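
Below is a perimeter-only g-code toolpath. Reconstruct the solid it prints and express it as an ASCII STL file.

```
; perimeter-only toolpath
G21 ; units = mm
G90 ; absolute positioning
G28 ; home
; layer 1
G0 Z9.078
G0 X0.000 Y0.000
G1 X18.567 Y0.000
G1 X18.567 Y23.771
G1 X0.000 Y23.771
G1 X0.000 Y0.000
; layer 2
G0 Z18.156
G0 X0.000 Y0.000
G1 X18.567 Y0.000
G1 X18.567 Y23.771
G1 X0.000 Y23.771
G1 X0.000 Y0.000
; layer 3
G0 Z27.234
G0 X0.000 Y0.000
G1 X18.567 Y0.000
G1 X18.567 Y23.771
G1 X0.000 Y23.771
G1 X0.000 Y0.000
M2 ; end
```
solid part
  facet normal 0.0000 0.0000 -1.0000
    outer loop
      vertex 18.567 23.771 0.000
      vertex 18.567 0.000 0.000
      vertex 0.000 0.000 0.000
    endloop
  endfacet
  facet normal 0.0000 0.0000 -1.0000
    outer loop
      vertex 0.000 23.771 0.000
      vertex 18.567 23.771 0.000
      vertex 0.000 0.000 0.000
    endloop
  endfacet
  facet normal 0.0000 0.0000 1.0000
    outer loop
      vertex 0.000 0.000 27.234
      vertex 18.567 0.000 27.234
      vertex 18.567 23.771 27.234
    endloop
  endfacet
  facet normal 0.0000 0.0000 1.0000
    outer loop
      vertex 0.000 0.000 27.234
      vertex 18.567 23.771 27.234
      vertex 0.000 23.771 27.234
    endloop
  endfacet
  facet normal 0.0000 -1.0000 0.0000
    outer loop
      vertex 0.000 0.000 0.000
      vertex 18.567 0.000 0.000
      vertex 18.567 0.000 27.234
    endloop
  endfacet
  facet normal 0.0000 -1.0000 0.0000
    outer loop
      vertex 0.000 0.000 0.000
      vertex 18.567 0.000 27.234
      vertex 0.000 0.000 27.234
    endloop
  endfacet
  facet normal 0.0000 1.0000 0.0000
    outer loop
      vertex 18.567 23.771 27.234
      vertex 18.567 23.771 0.000
      vertex 0.000 23.771 0.000
    endloop
  endfacet
  facet normal 0.0000 1.0000 0.0000
    outer loop
      vertex 0.000 23.771 27.234
      vertex 18.567 23.771 27.234
      vertex 0.000 23.771 0.000
    endloop
  endfacet
  facet normal -1.0000 0.0000 0.0000
    outer loop
      vertex 0.000 23.771 27.234
      vertex 0.000 23.771 0.000
      vertex 0.000 0.000 0.000
    endloop
  endfacet
  facet normal -1.0000 0.0000 0.0000
    outer loop
      vertex 0.000 0.000 27.234
      vertex 0.000 23.771 27.234
      vertex 0.000 0.000 0.000
    endloop
  endfacet
  facet normal 1.0000 0.0000 0.0000
    outer loop
      vertex 18.567 0.000 0.000
      vertex 18.567 23.771 0.000
      vertex 18.567 23.771 27.234
    endloop
  endfacet
  facet normal 1.0000 0.0000 0.0000
    outer loop
      vertex 18.567 0.000 0.000
      vertex 18.567 23.771 27.234
      vertex 18.567 0.000 27.234
    endloop
  endfacet
endsolid part

The G0 Z moves step by Δz≈9.078 mm. Every layer's G1 loop is the same polygon, so the solid is a straight extrusion of it from z=0 to z≈27.2. Closing with flat bottom and top caps and triangulating gives 12 facets — a rectangular box, roughly 18.6 × 23.8 mm footprint and 27.2 mm tall.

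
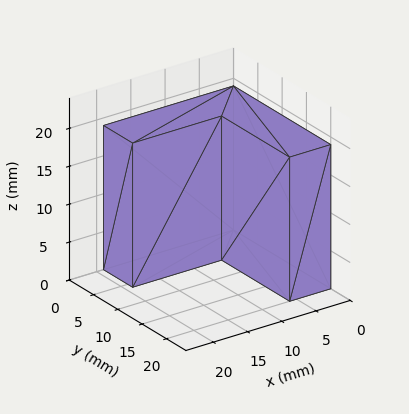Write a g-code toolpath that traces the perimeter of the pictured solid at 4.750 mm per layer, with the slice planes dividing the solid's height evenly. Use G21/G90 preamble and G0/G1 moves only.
Reading the render: the shape is an L-shaped prism: outer 19 × 20 mm, arm thicknesses ≈ 6 mm (horizontal) and 6 mm (vertical), extruded 19 mm in z (dimensions read to the nearest mm from the axis ticks). For the g-code, the solid's height is divided into equal slices at the stated Δz and each level perimeter traced with G1 moves after a G0 lift.

; perimeter-only toolpath
G21 ; units = mm
G90 ; absolute positioning
G28 ; home
; layer 1
G0 Z4.750
G0 X0.000 Y0.000
G1 X19.000 Y0.000
G1 X19.000 Y6.000
G1 X6.000 Y6.000
G1 X6.000 Y20.000
G1 X0.000 Y20.000
G1 X0.000 Y0.000
; layer 2
G0 Z9.500
G0 X0.000 Y0.000
G1 X19.000 Y0.000
G1 X19.000 Y6.000
G1 X6.000 Y6.000
G1 X6.000 Y20.000
G1 X0.000 Y20.000
G1 X0.000 Y0.000
; layer 3
G0 Z14.250
G0 X0.000 Y0.000
G1 X19.000 Y0.000
G1 X19.000 Y6.000
G1 X6.000 Y6.000
G1 X6.000 Y20.000
G1 X0.000 Y20.000
G1 X0.000 Y0.000
; layer 4
G0 Z19.000
G0 X0.000 Y0.000
G1 X19.000 Y0.000
G1 X19.000 Y6.000
G1 X6.000 Y6.000
G1 X6.000 Y20.000
G1 X0.000 Y20.000
G1 X0.000 Y0.000
M2 ; end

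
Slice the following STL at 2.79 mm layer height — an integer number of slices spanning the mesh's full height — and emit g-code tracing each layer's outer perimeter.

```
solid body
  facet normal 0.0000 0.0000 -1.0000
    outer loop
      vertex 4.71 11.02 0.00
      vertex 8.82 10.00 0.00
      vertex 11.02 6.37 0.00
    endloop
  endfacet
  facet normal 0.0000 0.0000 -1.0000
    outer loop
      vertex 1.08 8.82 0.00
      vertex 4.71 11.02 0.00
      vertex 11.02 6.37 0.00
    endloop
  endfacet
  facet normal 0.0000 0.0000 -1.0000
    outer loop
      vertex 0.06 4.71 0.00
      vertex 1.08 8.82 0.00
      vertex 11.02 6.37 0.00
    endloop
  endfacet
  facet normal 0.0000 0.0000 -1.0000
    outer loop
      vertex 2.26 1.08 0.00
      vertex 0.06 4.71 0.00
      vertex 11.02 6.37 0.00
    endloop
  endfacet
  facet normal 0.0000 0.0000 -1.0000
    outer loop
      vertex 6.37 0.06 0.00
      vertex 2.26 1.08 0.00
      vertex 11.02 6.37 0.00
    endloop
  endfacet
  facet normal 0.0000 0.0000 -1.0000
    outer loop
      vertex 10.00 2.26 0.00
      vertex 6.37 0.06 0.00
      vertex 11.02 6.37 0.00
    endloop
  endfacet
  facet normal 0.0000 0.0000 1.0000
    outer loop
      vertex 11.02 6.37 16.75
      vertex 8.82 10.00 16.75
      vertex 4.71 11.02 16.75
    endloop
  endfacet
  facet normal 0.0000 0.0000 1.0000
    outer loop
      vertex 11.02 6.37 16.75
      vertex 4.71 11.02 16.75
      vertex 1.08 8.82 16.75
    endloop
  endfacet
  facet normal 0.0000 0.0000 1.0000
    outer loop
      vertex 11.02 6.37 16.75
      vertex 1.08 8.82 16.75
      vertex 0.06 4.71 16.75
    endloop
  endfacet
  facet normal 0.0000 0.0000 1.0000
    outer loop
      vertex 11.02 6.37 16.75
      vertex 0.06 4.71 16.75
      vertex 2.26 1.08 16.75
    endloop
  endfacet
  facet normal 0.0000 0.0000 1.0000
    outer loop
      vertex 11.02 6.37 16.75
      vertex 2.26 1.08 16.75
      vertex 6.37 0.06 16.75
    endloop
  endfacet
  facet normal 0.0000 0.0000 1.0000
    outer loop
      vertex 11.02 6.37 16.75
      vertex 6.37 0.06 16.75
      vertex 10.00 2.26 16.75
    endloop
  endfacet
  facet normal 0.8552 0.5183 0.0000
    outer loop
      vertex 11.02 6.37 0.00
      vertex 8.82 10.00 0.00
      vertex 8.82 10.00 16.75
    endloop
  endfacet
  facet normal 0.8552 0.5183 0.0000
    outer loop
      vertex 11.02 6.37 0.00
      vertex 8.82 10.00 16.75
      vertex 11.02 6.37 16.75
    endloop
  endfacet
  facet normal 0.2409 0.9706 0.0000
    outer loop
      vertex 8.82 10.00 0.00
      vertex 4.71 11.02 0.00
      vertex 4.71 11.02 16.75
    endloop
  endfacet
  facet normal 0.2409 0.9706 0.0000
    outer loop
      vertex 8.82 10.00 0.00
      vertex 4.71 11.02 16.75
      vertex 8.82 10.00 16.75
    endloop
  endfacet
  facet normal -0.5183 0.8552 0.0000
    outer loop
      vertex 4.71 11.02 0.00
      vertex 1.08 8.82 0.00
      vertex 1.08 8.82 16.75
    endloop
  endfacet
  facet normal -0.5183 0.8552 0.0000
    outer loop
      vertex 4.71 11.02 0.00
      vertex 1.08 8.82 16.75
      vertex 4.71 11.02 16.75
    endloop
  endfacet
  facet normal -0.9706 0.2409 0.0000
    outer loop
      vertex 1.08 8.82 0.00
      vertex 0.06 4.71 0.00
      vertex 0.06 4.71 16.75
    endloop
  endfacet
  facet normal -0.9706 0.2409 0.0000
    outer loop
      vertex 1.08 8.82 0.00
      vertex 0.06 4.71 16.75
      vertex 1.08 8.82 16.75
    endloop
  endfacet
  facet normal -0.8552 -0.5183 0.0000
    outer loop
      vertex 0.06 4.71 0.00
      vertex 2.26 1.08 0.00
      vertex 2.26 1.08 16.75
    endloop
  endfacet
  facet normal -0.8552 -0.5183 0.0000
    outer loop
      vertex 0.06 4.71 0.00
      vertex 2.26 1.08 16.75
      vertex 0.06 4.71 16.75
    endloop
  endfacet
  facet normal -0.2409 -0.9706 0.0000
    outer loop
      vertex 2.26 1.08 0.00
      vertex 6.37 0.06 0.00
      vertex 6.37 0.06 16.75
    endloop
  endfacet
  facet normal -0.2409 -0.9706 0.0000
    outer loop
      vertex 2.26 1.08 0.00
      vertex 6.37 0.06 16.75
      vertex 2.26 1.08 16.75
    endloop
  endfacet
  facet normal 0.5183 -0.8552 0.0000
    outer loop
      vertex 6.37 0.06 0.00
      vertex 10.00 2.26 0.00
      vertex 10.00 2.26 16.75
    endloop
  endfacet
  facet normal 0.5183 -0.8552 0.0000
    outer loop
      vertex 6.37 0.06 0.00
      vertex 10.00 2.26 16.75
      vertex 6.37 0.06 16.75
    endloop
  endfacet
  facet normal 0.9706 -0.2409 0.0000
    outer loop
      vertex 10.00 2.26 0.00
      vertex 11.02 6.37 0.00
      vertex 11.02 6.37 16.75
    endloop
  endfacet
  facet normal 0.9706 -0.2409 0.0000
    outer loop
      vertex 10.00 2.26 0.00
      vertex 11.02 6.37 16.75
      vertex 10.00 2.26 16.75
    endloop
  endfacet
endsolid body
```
; perimeter-only toolpath
G21 ; units = mm
G90 ; absolute positioning
G28 ; home
; layer 1
G0 Z2.79
G0 X11.02 Y6.37
G1 X8.82 Y10.00
G1 X4.71 Y11.02
G1 X1.08 Y8.82
G1 X0.06 Y4.71
G1 X2.26 Y1.08
G1 X6.37 Y0.06
G1 X10.00 Y2.26
G1 X11.02 Y6.37
; layer 2
G0 Z5.58
G0 X11.02 Y6.37
G1 X8.82 Y10.00
G1 X4.71 Y11.02
G1 X1.08 Y8.82
G1 X0.06 Y4.71
G1 X2.26 Y1.08
G1 X6.37 Y0.06
G1 X10.00 Y2.26
G1 X11.02 Y6.37
; layer 3
G0 Z8.38
G0 X11.02 Y6.37
G1 X8.82 Y10.00
G1 X4.71 Y11.02
G1 X1.08 Y8.82
G1 X0.06 Y4.71
G1 X2.26 Y1.08
G1 X6.37 Y0.06
G1 X10.00 Y2.26
G1 X11.02 Y6.37
; layer 4
G0 Z11.17
G0 X11.02 Y6.37
G1 X8.82 Y10.00
G1 X4.71 Y11.02
G1 X1.08 Y8.82
G1 X0.06 Y4.71
G1 X2.26 Y1.08
G1 X6.37 Y0.06
G1 X10.00 Y2.26
G1 X11.02 Y6.37
; layer 5
G0 Z13.96
G0 X11.02 Y6.37
G1 X8.82 Y10.00
G1 X4.71 Y11.02
G1 X1.08 Y8.82
G1 X0.06 Y4.71
G1 X2.26 Y1.08
G1 X6.37 Y0.06
G1 X10.00 Y2.26
G1 X11.02 Y6.37
; layer 6
G0 Z16.75
G0 X11.02 Y6.37
G1 X8.82 Y10.00
G1 X4.71 Y11.02
G1 X1.08 Y8.82
G1 X0.06 Y4.71
G1 X2.26 Y1.08
G1 X6.37 Y0.06
G1 X10.00 Y2.26
G1 X11.02 Y6.37
M2 ; end

The solid is a regular 8-sided prism (a cylinder approximated with 8 flat sides), circumscribed radius ≈ 5.54 mm, height ≈ 16.8 mm. Slicing at Δz = 2.79 mm — 6 equal slices spanning the solid's height, so layer i sits at z = i·h/6 — gives 6 non-empty perimeters. Each is a 8-segment closed polygon; G0 lifts to the layer z and rapids to the start vertex, then G1 traces the edges.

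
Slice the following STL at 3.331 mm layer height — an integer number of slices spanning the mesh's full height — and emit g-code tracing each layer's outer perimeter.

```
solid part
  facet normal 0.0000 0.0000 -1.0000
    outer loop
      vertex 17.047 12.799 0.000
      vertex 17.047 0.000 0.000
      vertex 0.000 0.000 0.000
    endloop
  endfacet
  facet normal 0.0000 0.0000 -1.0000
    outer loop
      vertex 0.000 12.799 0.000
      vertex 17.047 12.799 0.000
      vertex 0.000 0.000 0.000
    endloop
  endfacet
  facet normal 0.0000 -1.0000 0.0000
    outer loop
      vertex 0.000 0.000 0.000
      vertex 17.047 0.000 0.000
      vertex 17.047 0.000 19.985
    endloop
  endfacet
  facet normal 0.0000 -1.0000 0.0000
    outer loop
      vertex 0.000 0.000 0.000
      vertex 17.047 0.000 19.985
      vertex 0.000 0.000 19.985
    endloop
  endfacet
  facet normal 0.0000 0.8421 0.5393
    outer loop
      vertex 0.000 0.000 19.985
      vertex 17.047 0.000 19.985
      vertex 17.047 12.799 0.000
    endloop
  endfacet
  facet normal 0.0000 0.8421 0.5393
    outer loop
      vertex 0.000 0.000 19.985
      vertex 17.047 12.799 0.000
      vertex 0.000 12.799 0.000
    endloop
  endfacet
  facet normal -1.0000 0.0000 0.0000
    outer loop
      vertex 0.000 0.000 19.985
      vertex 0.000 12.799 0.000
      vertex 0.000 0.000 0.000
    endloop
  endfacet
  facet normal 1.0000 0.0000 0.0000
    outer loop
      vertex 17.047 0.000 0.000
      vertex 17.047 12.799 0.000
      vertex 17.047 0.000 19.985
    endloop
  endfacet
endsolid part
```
; perimeter-only toolpath
G21 ; units = mm
G90 ; absolute positioning
G28 ; home
; layer 1
G0 Z3.331
G0 X0.000 Y0.000
G1 X17.047 Y0.000
G1 X17.047 Y10.666
G1 X0.000 Y10.666
G1 X0.000 Y0.000
; layer 2
G0 Z6.662
G0 X0.000 Y0.000
G1 X17.047 Y0.000
G1 X17.047 Y8.533
G1 X0.000 Y8.533
G1 X0.000 Y0.000
; layer 3
G0 Z9.992
G0 X0.000 Y0.000
G1 X17.047 Y0.000
G1 X17.047 Y6.399
G1 X0.000 Y6.399
G1 X0.000 Y0.000
; layer 4
G0 Z13.323
G0 X0.000 Y0.000
G1 X17.047 Y0.000
G1 X17.047 Y4.266
G1 X0.000 Y4.266
G1 X0.000 Y0.000
; layer 5
G0 Z16.654
G0 X0.000 Y0.000
G1 X17.047 Y0.000
G1 X17.047 Y2.133
G1 X0.000 Y2.133
G1 X0.000 Y0.000
M2 ; end

The solid is a wedge (ramp): 17 × 12.8 mm base, rising to 20 mm along the y=0 edge and sloping linearly to z=0 at y=12.8. Slicing at Δz = 3.331 mm — 6 equal slices spanning the solid's height, so layer i sits at z = i·h/6 — gives 5 non-empty perimeters. Each is a 4-segment closed polygon; G0 lifts to the layer z and rapids to the start vertex, then G1 traces the edges. The cross-section shrinks linearly with z (the slice at the apex is degenerate and omitted).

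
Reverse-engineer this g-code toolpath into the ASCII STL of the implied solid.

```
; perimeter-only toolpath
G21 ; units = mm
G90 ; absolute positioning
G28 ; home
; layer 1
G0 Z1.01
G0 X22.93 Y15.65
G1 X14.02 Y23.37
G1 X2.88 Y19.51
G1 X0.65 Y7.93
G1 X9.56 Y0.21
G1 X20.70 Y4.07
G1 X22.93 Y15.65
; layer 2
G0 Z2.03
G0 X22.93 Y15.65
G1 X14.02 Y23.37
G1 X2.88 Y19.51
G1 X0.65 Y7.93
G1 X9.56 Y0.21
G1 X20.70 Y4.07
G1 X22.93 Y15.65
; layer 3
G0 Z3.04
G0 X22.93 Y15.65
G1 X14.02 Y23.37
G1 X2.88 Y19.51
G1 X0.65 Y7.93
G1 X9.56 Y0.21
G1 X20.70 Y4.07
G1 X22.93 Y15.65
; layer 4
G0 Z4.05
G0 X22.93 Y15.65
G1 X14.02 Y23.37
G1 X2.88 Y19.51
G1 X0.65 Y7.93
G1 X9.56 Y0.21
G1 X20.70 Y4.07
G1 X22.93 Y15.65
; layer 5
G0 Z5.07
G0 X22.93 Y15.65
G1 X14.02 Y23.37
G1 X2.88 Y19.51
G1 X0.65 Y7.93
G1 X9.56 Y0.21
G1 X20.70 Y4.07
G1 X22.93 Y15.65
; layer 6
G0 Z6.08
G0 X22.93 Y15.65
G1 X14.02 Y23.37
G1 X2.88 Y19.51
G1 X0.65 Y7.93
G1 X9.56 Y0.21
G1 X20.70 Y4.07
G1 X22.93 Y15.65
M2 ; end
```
solid part
  facet normal 0.0000 0.0000 -1.0000
    outer loop
      vertex 2.88 19.51 0.00
      vertex 14.02 23.37 0.00
      vertex 22.93 15.65 0.00
    endloop
  endfacet
  facet normal 0.0000 0.0000 -1.0000
    outer loop
      vertex 0.65 7.93 0.00
      vertex 2.88 19.51 0.00
      vertex 22.93 15.65 0.00
    endloop
  endfacet
  facet normal 0.0000 0.0000 -1.0000
    outer loop
      vertex 9.56 0.21 0.00
      vertex 0.65 7.93 0.00
      vertex 22.93 15.65 0.00
    endloop
  endfacet
  facet normal 0.0000 0.0000 -1.0000
    outer loop
      vertex 20.70 4.07 0.00
      vertex 9.56 0.21 0.00
      vertex 22.93 15.65 0.00
    endloop
  endfacet
  facet normal 0.0000 0.0000 1.0000
    outer loop
      vertex 22.93 15.65 6.08
      vertex 14.02 23.37 6.08
      vertex 2.88 19.51 6.08
    endloop
  endfacet
  facet normal 0.0000 0.0000 1.0000
    outer loop
      vertex 22.93 15.65 6.08
      vertex 2.88 19.51 6.08
      vertex 0.65 7.93 6.08
    endloop
  endfacet
  facet normal 0.0000 0.0000 1.0000
    outer loop
      vertex 22.93 15.65 6.08
      vertex 0.65 7.93 6.08
      vertex 9.56 0.21 6.08
    endloop
  endfacet
  facet normal 0.0000 0.0000 1.0000
    outer loop
      vertex 22.93 15.65 6.08
      vertex 9.56 0.21 6.08
      vertex 20.70 4.07 6.08
    endloop
  endfacet
  facet normal 0.6548 0.7558 0.0000
    outer loop
      vertex 22.93 15.65 0.00
      vertex 14.02 23.37 0.00
      vertex 14.02 23.37 6.08
    endloop
  endfacet
  facet normal 0.6548 0.7558 0.0000
    outer loop
      vertex 22.93 15.65 0.00
      vertex 14.02 23.37 6.08
      vertex 22.93 15.65 6.08
    endloop
  endfacet
  facet normal -0.3274 0.9449 0.0000
    outer loop
      vertex 14.02 23.37 0.00
      vertex 2.88 19.51 0.00
      vertex 2.88 19.51 6.08
    endloop
  endfacet
  facet normal -0.3274 0.9449 0.0000
    outer loop
      vertex 14.02 23.37 0.00
      vertex 2.88 19.51 6.08
      vertex 14.02 23.37 6.08
    endloop
  endfacet
  facet normal -0.9820 0.1891 0.0000
    outer loop
      vertex 2.88 19.51 0.00
      vertex 0.65 7.93 0.00
      vertex 0.65 7.93 6.08
    endloop
  endfacet
  facet normal -0.9820 0.1891 0.0000
    outer loop
      vertex 2.88 19.51 0.00
      vertex 0.65 7.93 6.08
      vertex 2.88 19.51 6.08
    endloop
  endfacet
  facet normal -0.6548 -0.7558 0.0000
    outer loop
      vertex 0.65 7.93 0.00
      vertex 9.56 0.21 0.00
      vertex 9.56 0.21 6.08
    endloop
  endfacet
  facet normal -0.6548 -0.7558 0.0000
    outer loop
      vertex 0.65 7.93 0.00
      vertex 9.56 0.21 6.08
      vertex 0.65 7.93 6.08
    endloop
  endfacet
  facet normal 0.3274 -0.9449 0.0000
    outer loop
      vertex 9.56 0.21 0.00
      vertex 20.70 4.07 0.00
      vertex 20.70 4.07 6.08
    endloop
  endfacet
  facet normal 0.3274 -0.9449 0.0000
    outer loop
      vertex 9.56 0.21 0.00
      vertex 20.70 4.07 6.08
      vertex 9.56 0.21 6.08
    endloop
  endfacet
  facet normal 0.9820 -0.1891 0.0000
    outer loop
      vertex 20.70 4.07 0.00
      vertex 22.93 15.65 0.00
      vertex 22.93 15.65 6.08
    endloop
  endfacet
  facet normal 0.9820 -0.1891 0.0000
    outer loop
      vertex 20.70 4.07 0.00
      vertex 22.93 15.65 6.08
      vertex 20.70 4.07 6.08
    endloop
  endfacet
endsolid part

The G0 Z moves step by Δz≈1.01 mm. Every layer's G1 loop is the same polygon, so the solid is a straight extrusion of it from z=0 to z≈6.08. Closing with flat bottom and top caps and triangulating gives 20 facets — a regular 6-sided prism (a cylinder approximated with 6 flat sides), circumscribed radius ≈ 11.8 mm, height ≈ 6.08 mm.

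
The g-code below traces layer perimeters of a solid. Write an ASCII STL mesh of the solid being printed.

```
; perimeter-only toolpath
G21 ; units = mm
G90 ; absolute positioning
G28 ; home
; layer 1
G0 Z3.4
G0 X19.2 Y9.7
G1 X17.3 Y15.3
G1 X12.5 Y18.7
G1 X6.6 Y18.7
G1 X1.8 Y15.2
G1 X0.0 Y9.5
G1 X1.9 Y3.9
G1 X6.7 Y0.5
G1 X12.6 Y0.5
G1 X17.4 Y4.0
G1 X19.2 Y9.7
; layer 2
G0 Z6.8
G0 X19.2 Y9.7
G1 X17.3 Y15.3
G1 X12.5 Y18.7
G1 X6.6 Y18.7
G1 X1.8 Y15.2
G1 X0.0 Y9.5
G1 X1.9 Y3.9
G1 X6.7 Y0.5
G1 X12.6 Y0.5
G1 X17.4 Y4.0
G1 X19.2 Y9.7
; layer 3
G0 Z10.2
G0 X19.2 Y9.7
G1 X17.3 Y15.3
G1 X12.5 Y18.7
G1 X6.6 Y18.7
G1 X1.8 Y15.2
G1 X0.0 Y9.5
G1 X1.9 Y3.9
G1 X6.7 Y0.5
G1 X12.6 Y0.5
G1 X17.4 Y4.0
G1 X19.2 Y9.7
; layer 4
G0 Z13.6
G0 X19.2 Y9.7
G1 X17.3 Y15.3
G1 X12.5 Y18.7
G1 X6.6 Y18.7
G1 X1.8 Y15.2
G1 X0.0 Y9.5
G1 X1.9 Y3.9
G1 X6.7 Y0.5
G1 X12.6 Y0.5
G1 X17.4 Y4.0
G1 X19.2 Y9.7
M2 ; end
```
solid part
  facet normal 0.0000 0.0000 -1.0000
    outer loop
      vertex 12.5 18.7 0.0
      vertex 17.3 15.3 0.0
      vertex 19.2 9.7 0.0
    endloop
  endfacet
  facet normal 0.0000 0.0000 -1.0000
    outer loop
      vertex 6.6 18.7 0.0
      vertex 12.5 18.7 0.0
      vertex 19.2 9.7 0.0
    endloop
  endfacet
  facet normal 0.0000 0.0000 -1.0000
    outer loop
      vertex 1.8 15.2 0.0
      vertex 6.6 18.7 0.0
      vertex 19.2 9.7 0.0
    endloop
  endfacet
  facet normal 0.0000 0.0000 -1.0000
    outer loop
      vertex 0.0 9.5 0.0
      vertex 1.8 15.2 0.0
      vertex 19.2 9.7 0.0
    endloop
  endfacet
  facet normal 0.0000 0.0000 -1.0000
    outer loop
      vertex 1.9 3.9 0.0
      vertex 0.0 9.5 0.0
      vertex 19.2 9.7 0.0
    endloop
  endfacet
  facet normal 0.0000 0.0000 -1.0000
    outer loop
      vertex 6.7 0.5 0.0
      vertex 1.9 3.9 0.0
      vertex 19.2 9.7 0.0
    endloop
  endfacet
  facet normal 0.0000 0.0000 -1.0000
    outer loop
      vertex 12.6 0.5 0.0
      vertex 6.7 0.5 0.0
      vertex 19.2 9.7 0.0
    endloop
  endfacet
  facet normal 0.0000 0.0000 -1.0000
    outer loop
      vertex 17.4 4.0 0.0
      vertex 12.6 0.5 0.0
      vertex 19.2 9.7 0.0
    endloop
  endfacet
  facet normal 0.0000 0.0000 1.0000
    outer loop
      vertex 19.2 9.7 13.6
      vertex 17.3 15.3 13.6
      vertex 12.5 18.7 13.6
    endloop
  endfacet
  facet normal 0.0000 0.0000 1.0000
    outer loop
      vertex 19.2 9.7 13.6
      vertex 12.5 18.7 13.6
      vertex 6.6 18.7 13.6
    endloop
  endfacet
  facet normal 0.0000 0.0000 1.0000
    outer loop
      vertex 19.2 9.7 13.6
      vertex 6.6 18.7 13.6
      vertex 1.8 15.2 13.6
    endloop
  endfacet
  facet normal 0.0000 0.0000 1.0000
    outer loop
      vertex 19.2 9.7 13.6
      vertex 1.8 15.2 13.6
      vertex 0.0 9.5 13.6
    endloop
  endfacet
  facet normal 0.0000 0.0000 1.0000
    outer loop
      vertex 19.2 9.7 13.6
      vertex 0.0 9.5 13.6
      vertex 1.9 3.9 13.6
    endloop
  endfacet
  facet normal 0.0000 0.0000 1.0000
    outer loop
      vertex 19.2 9.7 13.6
      vertex 1.9 3.9 13.6
      vertex 6.7 0.5 13.6
    endloop
  endfacet
  facet normal 0.0000 0.0000 1.0000
    outer loop
      vertex 19.2 9.7 13.6
      vertex 6.7 0.5 13.6
      vertex 12.6 0.5 13.6
    endloop
  endfacet
  facet normal 0.0000 0.0000 1.0000
    outer loop
      vertex 19.2 9.7 13.6
      vertex 12.6 0.5 13.6
      vertex 17.4 4.0 13.6
    endloop
  endfacet
  facet normal 0.9470 0.3213 0.0000
    outer loop
      vertex 19.2 9.7 0.0
      vertex 17.3 15.3 0.0
      vertex 17.3 15.3 13.6
    endloop
  endfacet
  facet normal 0.9470 0.3213 0.0000
    outer loop
      vertex 19.2 9.7 0.0
      vertex 17.3 15.3 13.6
      vertex 19.2 9.7 13.6
    endloop
  endfacet
  facet normal 0.5780 0.8160 0.0000
    outer loop
      vertex 17.3 15.3 0.0
      vertex 12.5 18.7 0.0
      vertex 12.5 18.7 13.6
    endloop
  endfacet
  facet normal 0.5780 0.8160 0.0000
    outer loop
      vertex 17.3 15.3 0.0
      vertex 12.5 18.7 13.6
      vertex 17.3 15.3 13.6
    endloop
  endfacet
  facet normal 0.0000 1.0000 0.0000
    outer loop
      vertex 12.5 18.7 0.0
      vertex 6.6 18.7 0.0
      vertex 6.6 18.7 13.6
    endloop
  endfacet
  facet normal 0.0000 1.0000 0.0000
    outer loop
      vertex 12.5 18.7 0.0
      vertex 6.6 18.7 13.6
      vertex 12.5 18.7 13.6
    endloop
  endfacet
  facet normal -0.5892 0.8080 0.0000
    outer loop
      vertex 6.6 18.7 0.0
      vertex 1.8 15.2 0.0
      vertex 1.8 15.2 13.6
    endloop
  endfacet
  facet normal -0.5892 0.8080 0.0000
    outer loop
      vertex 6.6 18.7 0.0
      vertex 1.8 15.2 13.6
      vertex 6.6 18.7 13.6
    endloop
  endfacet
  facet normal -0.9536 0.3011 0.0000
    outer loop
      vertex 1.8 15.2 0.0
      vertex 0.0 9.5 0.0
      vertex 0.0 9.5 13.6
    endloop
  endfacet
  facet normal -0.9536 0.3011 0.0000
    outer loop
      vertex 1.8 15.2 0.0
      vertex 0.0 9.5 13.6
      vertex 1.8 15.2 13.6
    endloop
  endfacet
  facet normal -0.9470 -0.3213 0.0000
    outer loop
      vertex 0.0 9.5 0.0
      vertex 1.9 3.9 0.0
      vertex 1.9 3.9 13.6
    endloop
  endfacet
  facet normal -0.9470 -0.3213 0.0000
    outer loop
      vertex 0.0 9.5 0.0
      vertex 1.9 3.9 13.6
      vertex 0.0 9.5 13.6
    endloop
  endfacet
  facet normal -0.5780 -0.8160 0.0000
    outer loop
      vertex 1.9 3.9 0.0
      vertex 6.7 0.5 0.0
      vertex 6.7 0.5 13.6
    endloop
  endfacet
  facet normal -0.5780 -0.8160 0.0000
    outer loop
      vertex 1.9 3.9 0.0
      vertex 6.7 0.5 13.6
      vertex 1.9 3.9 13.6
    endloop
  endfacet
  facet normal 0.0000 -1.0000 0.0000
    outer loop
      vertex 6.7 0.5 0.0
      vertex 12.6 0.5 0.0
      vertex 12.6 0.5 13.6
    endloop
  endfacet
  facet normal 0.0000 -1.0000 0.0000
    outer loop
      vertex 6.7 0.5 0.0
      vertex 12.6 0.5 13.6
      vertex 6.7 0.5 13.6
    endloop
  endfacet
  facet normal 0.5892 -0.8080 0.0000
    outer loop
      vertex 12.6 0.5 0.0
      vertex 17.4 4.0 0.0
      vertex 17.4 4.0 13.6
    endloop
  endfacet
  facet normal 0.5892 -0.8080 0.0000
    outer loop
      vertex 12.6 0.5 0.0
      vertex 17.4 4.0 13.6
      vertex 12.6 0.5 13.6
    endloop
  endfacet
  facet normal 0.9536 -0.3011 0.0000
    outer loop
      vertex 17.4 4.0 0.0
      vertex 19.2 9.7 0.0
      vertex 19.2 9.7 13.6
    endloop
  endfacet
  facet normal 0.9536 -0.3011 0.0000
    outer loop
      vertex 17.4 4.0 0.0
      vertex 19.2 9.7 13.6
      vertex 17.4 4.0 13.6
    endloop
  endfacet
endsolid part

The G0 Z moves step by Δz≈3.4 mm. Every layer's G1 loop is the same polygon, so the solid is a straight extrusion of it from z=0 to z≈13.6. Closing with flat bottom and top caps and triangulating gives 36 facets — a regular 10-sided prism (a cylinder approximated with 10 flat sides), circumscribed radius ≈ 9.6 mm, height ≈ 13.6 mm.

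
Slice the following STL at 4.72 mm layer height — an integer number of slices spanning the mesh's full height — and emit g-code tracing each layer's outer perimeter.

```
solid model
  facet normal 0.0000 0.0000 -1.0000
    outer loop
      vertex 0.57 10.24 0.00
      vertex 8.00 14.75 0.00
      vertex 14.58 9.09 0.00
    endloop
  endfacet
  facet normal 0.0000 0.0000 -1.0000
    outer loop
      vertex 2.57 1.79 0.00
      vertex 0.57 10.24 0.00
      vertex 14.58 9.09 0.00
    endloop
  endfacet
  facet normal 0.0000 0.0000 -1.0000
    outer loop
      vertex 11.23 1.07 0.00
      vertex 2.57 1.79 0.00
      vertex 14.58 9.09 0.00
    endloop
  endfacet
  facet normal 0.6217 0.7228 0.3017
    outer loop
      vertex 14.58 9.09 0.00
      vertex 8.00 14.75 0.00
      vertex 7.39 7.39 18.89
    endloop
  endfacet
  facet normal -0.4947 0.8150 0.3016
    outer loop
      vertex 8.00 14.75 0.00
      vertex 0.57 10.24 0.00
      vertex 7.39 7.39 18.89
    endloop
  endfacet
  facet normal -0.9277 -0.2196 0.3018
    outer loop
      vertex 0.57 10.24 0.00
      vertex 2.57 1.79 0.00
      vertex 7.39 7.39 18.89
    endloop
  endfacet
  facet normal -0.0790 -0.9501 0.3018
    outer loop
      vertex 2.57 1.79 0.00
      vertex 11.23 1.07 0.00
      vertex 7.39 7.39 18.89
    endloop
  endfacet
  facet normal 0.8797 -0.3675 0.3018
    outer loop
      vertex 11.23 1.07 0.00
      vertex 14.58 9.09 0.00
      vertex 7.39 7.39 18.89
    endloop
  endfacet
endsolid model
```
; perimeter-only toolpath
G21 ; units = mm
G90 ; absolute positioning
G28 ; home
; layer 1
G0 Z4.72
G0 X12.78 Y8.66
G1 X7.85 Y12.91
G1 X2.27 Y9.53
G1 X3.77 Y3.19
G1 X10.27 Y2.65
G1 X12.78 Y8.66
; layer 2
G0 Z9.45
G0 X10.98 Y8.24
G1 X7.70 Y11.07
G1 X3.98 Y8.81
G1 X4.98 Y4.59
G1 X9.31 Y4.23
G1 X10.98 Y8.24
; layer 3
G0 Z14.17
G0 X9.19 Y7.81
G1 X7.54 Y9.23
G1 X5.68 Y8.10
G1 X6.18 Y5.99
G1 X8.35 Y5.81
G1 X9.19 Y7.81
M2 ; end

The solid is a regular 5-sided pyramid, base circumscribed radius ≈ 7.39 mm, apex at z ≈ 18.9 mm. Slicing at Δz = 4.72 mm — 4 equal slices spanning the solid's height, so layer i sits at z = i·h/4 — gives 3 non-empty perimeters. Each is a 5-segment closed polygon; G0 lifts to the layer z and rapids to the start vertex, then G1 traces the edges. The cross-section shrinks linearly with z (the slice at the apex is degenerate and omitted).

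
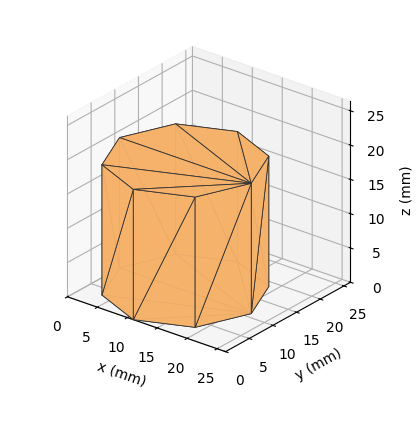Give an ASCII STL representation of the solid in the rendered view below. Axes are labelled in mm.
Reading the render: the shape is a regular 8-sided prism (a cylinder approximated with 8 flat sides), circumscribed radius ≈ 11 mm, height ≈ 19 mm (dimensions read to the nearest mm from the axis ticks). For the STL, each face is triangulated and given an outward normal.

solid part
  facet normal 0.0000 0.0000 -1.0000
    outer loop
      vertex 11.00 22.00 0.00
      vertex 18.78 18.78 0.00
      vertex 22.00 11.00 0.00
    endloop
  endfacet
  facet normal 0.0000 0.0000 -1.0000
    outer loop
      vertex 3.22 18.78 0.00
      vertex 11.00 22.00 0.00
      vertex 22.00 11.00 0.00
    endloop
  endfacet
  facet normal 0.0000 0.0000 -1.0000
    outer loop
      vertex 0.00 11.00 0.00
      vertex 3.22 18.78 0.00
      vertex 22.00 11.00 0.00
    endloop
  endfacet
  facet normal 0.0000 0.0000 -1.0000
    outer loop
      vertex 3.22 3.22 0.00
      vertex 0.00 11.00 0.00
      vertex 22.00 11.00 0.00
    endloop
  endfacet
  facet normal 0.0000 0.0000 -1.0000
    outer loop
      vertex 11.00 0.00 0.00
      vertex 3.22 3.22 0.00
      vertex 22.00 11.00 0.00
    endloop
  endfacet
  facet normal 0.0000 0.0000 -1.0000
    outer loop
      vertex 18.78 3.22 0.00
      vertex 11.00 0.00 0.00
      vertex 22.00 11.00 0.00
    endloop
  endfacet
  facet normal 0.0000 0.0000 1.0000
    outer loop
      vertex 22.00 11.00 19.00
      vertex 18.78 18.78 19.00
      vertex 11.00 22.00 19.00
    endloop
  endfacet
  facet normal 0.0000 0.0000 1.0000
    outer loop
      vertex 22.00 11.00 19.00
      vertex 11.00 22.00 19.00
      vertex 3.22 18.78 19.00
    endloop
  endfacet
  facet normal 0.0000 0.0000 1.0000
    outer loop
      vertex 22.00 11.00 19.00
      vertex 3.22 18.78 19.00
      vertex 0.00 11.00 19.00
    endloop
  endfacet
  facet normal 0.0000 0.0000 1.0000
    outer loop
      vertex 22.00 11.00 19.00
      vertex 0.00 11.00 19.00
      vertex 3.22 3.22 19.00
    endloop
  endfacet
  facet normal 0.0000 0.0000 1.0000
    outer loop
      vertex 22.00 11.00 19.00
      vertex 3.22 3.22 19.00
      vertex 11.00 0.00 19.00
    endloop
  endfacet
  facet normal 0.0000 0.0000 1.0000
    outer loop
      vertex 22.00 11.00 19.00
      vertex 11.00 0.00 19.00
      vertex 18.78 3.22 19.00
    endloop
  endfacet
  facet normal 0.9240 0.3824 0.0000
    outer loop
      vertex 22.00 11.00 0.00
      vertex 18.78 18.78 0.00
      vertex 18.78 18.78 19.00
    endloop
  endfacet
  facet normal 0.9240 0.3824 0.0000
    outer loop
      vertex 22.00 11.00 0.00
      vertex 18.78 18.78 19.00
      vertex 22.00 11.00 19.00
    endloop
  endfacet
  facet normal 0.3824 0.9240 0.0000
    outer loop
      vertex 18.78 18.78 0.00
      vertex 11.00 22.00 0.00
      vertex 11.00 22.00 19.00
    endloop
  endfacet
  facet normal 0.3824 0.9240 0.0000
    outer loop
      vertex 18.78 18.78 0.00
      vertex 11.00 22.00 19.00
      vertex 18.78 18.78 19.00
    endloop
  endfacet
  facet normal -0.3824 0.9240 0.0000
    outer loop
      vertex 11.00 22.00 0.00
      vertex 3.22 18.78 0.00
      vertex 3.22 18.78 19.00
    endloop
  endfacet
  facet normal -0.3824 0.9240 0.0000
    outer loop
      vertex 11.00 22.00 0.00
      vertex 3.22 18.78 19.00
      vertex 11.00 22.00 19.00
    endloop
  endfacet
  facet normal -0.9240 0.3824 0.0000
    outer loop
      vertex 3.22 18.78 0.00
      vertex 0.00 11.00 0.00
      vertex 0.00 11.00 19.00
    endloop
  endfacet
  facet normal -0.9240 0.3824 0.0000
    outer loop
      vertex 3.22 18.78 0.00
      vertex 0.00 11.00 19.00
      vertex 3.22 18.78 19.00
    endloop
  endfacet
  facet normal -0.9240 -0.3824 0.0000
    outer loop
      vertex 0.00 11.00 0.00
      vertex 3.22 3.22 0.00
      vertex 3.22 3.22 19.00
    endloop
  endfacet
  facet normal -0.9240 -0.3824 0.0000
    outer loop
      vertex 0.00 11.00 0.00
      vertex 3.22 3.22 19.00
      vertex 0.00 11.00 19.00
    endloop
  endfacet
  facet normal -0.3824 -0.9240 0.0000
    outer loop
      vertex 3.22 3.22 0.00
      vertex 11.00 0.00 0.00
      vertex 11.00 0.00 19.00
    endloop
  endfacet
  facet normal -0.3824 -0.9240 0.0000
    outer loop
      vertex 3.22 3.22 0.00
      vertex 11.00 0.00 19.00
      vertex 3.22 3.22 19.00
    endloop
  endfacet
  facet normal 0.3824 -0.9240 0.0000
    outer loop
      vertex 11.00 0.00 0.00
      vertex 18.78 3.22 0.00
      vertex 18.78 3.22 19.00
    endloop
  endfacet
  facet normal 0.3824 -0.9240 0.0000
    outer loop
      vertex 11.00 0.00 0.00
      vertex 18.78 3.22 19.00
      vertex 11.00 0.00 19.00
    endloop
  endfacet
  facet normal 0.9240 -0.3824 0.0000
    outer loop
      vertex 18.78 3.22 0.00
      vertex 22.00 11.00 0.00
      vertex 22.00 11.00 19.00
    endloop
  endfacet
  facet normal 0.9240 -0.3824 0.0000
    outer loop
      vertex 18.78 3.22 0.00
      vertex 22.00 11.00 19.00
      vertex 18.78 3.22 19.00
    endloop
  endfacet
endsolid part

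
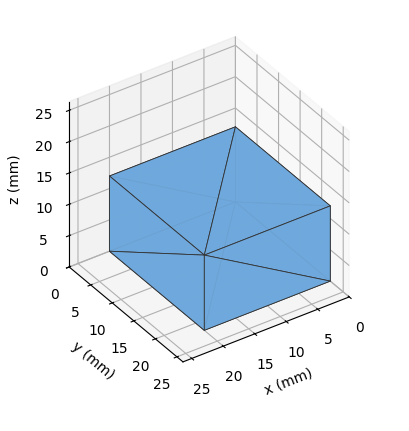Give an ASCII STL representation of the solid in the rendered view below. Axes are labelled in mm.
Reading the render: the shape is a rectangular box, roughly 20 × 22 mm footprint and 12 mm tall (dimensions read to the nearest mm from the axis ticks). For the STL, each face is triangulated and given an outward normal.

solid part
  facet normal 0.0000 0.0000 -1.0000
    outer loop
      vertex 20.00 22.00 0.00
      vertex 20.00 0.00 0.00
      vertex 0.00 0.00 0.00
    endloop
  endfacet
  facet normal 0.0000 0.0000 -1.0000
    outer loop
      vertex 0.00 22.00 0.00
      vertex 20.00 22.00 0.00
      vertex 0.00 0.00 0.00
    endloop
  endfacet
  facet normal 0.0000 0.0000 1.0000
    outer loop
      vertex 0.00 0.00 12.00
      vertex 20.00 0.00 12.00
      vertex 20.00 22.00 12.00
    endloop
  endfacet
  facet normal 0.0000 0.0000 1.0000
    outer loop
      vertex 0.00 0.00 12.00
      vertex 20.00 22.00 12.00
      vertex 0.00 22.00 12.00
    endloop
  endfacet
  facet normal 0.0000 -1.0000 0.0000
    outer loop
      vertex 0.00 0.00 0.00
      vertex 20.00 0.00 0.00
      vertex 20.00 0.00 12.00
    endloop
  endfacet
  facet normal 0.0000 -1.0000 0.0000
    outer loop
      vertex 0.00 0.00 0.00
      vertex 20.00 0.00 12.00
      vertex 0.00 0.00 12.00
    endloop
  endfacet
  facet normal 0.0000 1.0000 0.0000
    outer loop
      vertex 20.00 22.00 12.00
      vertex 20.00 22.00 0.00
      vertex 0.00 22.00 0.00
    endloop
  endfacet
  facet normal 0.0000 1.0000 0.0000
    outer loop
      vertex 0.00 22.00 12.00
      vertex 20.00 22.00 12.00
      vertex 0.00 22.00 0.00
    endloop
  endfacet
  facet normal -1.0000 0.0000 0.0000
    outer loop
      vertex 0.00 22.00 12.00
      vertex 0.00 22.00 0.00
      vertex 0.00 0.00 0.00
    endloop
  endfacet
  facet normal -1.0000 0.0000 0.0000
    outer loop
      vertex 0.00 0.00 12.00
      vertex 0.00 22.00 12.00
      vertex 0.00 0.00 0.00
    endloop
  endfacet
  facet normal 1.0000 0.0000 0.0000
    outer loop
      vertex 20.00 0.00 0.00
      vertex 20.00 22.00 0.00
      vertex 20.00 22.00 12.00
    endloop
  endfacet
  facet normal 1.0000 0.0000 0.0000
    outer loop
      vertex 20.00 0.00 0.00
      vertex 20.00 22.00 12.00
      vertex 20.00 0.00 12.00
    endloop
  endfacet
endsolid part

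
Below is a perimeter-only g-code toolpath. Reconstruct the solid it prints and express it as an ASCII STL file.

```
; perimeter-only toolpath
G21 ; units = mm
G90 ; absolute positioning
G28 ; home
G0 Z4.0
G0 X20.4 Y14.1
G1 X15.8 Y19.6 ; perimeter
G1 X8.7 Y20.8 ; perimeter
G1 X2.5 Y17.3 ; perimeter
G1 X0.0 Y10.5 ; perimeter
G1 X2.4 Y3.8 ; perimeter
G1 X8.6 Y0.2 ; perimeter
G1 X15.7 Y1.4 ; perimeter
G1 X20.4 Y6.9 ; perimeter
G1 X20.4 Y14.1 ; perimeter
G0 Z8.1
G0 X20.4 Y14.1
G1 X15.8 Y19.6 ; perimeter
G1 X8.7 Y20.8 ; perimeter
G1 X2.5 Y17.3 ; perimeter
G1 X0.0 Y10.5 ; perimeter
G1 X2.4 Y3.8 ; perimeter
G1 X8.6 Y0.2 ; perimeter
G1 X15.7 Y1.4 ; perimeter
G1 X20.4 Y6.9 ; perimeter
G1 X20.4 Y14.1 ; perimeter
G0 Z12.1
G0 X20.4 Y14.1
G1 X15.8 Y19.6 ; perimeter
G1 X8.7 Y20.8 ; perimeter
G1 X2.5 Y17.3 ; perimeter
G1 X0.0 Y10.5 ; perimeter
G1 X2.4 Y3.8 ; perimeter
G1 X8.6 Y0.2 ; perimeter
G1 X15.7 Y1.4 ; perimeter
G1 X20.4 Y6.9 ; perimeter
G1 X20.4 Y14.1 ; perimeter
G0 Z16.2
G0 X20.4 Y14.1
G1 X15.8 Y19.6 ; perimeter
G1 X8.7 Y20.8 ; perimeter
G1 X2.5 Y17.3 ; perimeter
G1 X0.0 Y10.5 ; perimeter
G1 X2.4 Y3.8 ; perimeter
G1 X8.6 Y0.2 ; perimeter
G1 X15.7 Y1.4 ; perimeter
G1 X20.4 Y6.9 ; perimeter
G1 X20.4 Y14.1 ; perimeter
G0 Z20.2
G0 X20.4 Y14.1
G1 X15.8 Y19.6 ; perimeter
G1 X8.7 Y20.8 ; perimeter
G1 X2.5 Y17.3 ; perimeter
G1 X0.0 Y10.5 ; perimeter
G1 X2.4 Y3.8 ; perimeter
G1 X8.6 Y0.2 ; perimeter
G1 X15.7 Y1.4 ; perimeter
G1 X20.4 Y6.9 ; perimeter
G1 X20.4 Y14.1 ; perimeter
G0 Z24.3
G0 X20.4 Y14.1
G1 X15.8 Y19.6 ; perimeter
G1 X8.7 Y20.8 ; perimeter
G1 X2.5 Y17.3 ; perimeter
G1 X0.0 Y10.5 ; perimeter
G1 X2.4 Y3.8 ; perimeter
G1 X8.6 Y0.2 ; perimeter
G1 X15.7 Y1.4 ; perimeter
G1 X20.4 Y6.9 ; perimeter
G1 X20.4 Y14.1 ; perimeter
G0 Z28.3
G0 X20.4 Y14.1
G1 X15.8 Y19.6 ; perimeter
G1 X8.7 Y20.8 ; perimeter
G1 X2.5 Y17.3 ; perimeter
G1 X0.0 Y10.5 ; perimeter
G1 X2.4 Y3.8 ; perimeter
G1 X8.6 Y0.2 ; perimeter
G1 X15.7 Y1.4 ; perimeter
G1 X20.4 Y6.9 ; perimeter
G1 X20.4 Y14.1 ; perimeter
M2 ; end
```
solid part
  facet normal 0.0000 0.0000 -1.0000
    outer loop
      vertex 8.7 20.8 0.0
      vertex 15.8 19.6 0.0
      vertex 20.4 14.1 0.0
    endloop
  endfacet
  facet normal 0.0000 0.0000 -1.0000
    outer loop
      vertex 2.5 17.3 0.0
      vertex 8.7 20.8 0.0
      vertex 20.4 14.1 0.0
    endloop
  endfacet
  facet normal 0.0000 0.0000 -1.0000
    outer loop
      vertex 0.0 10.5 0.0
      vertex 2.5 17.3 0.0
      vertex 20.4 14.1 0.0
    endloop
  endfacet
  facet normal 0.0000 0.0000 -1.0000
    outer loop
      vertex 2.4 3.8 0.0
      vertex 0.0 10.5 0.0
      vertex 20.4 14.1 0.0
    endloop
  endfacet
  facet normal 0.0000 0.0000 -1.0000
    outer loop
      vertex 8.6 0.2 0.0
      vertex 2.4 3.8 0.0
      vertex 20.4 14.1 0.0
    endloop
  endfacet
  facet normal 0.0000 0.0000 -1.0000
    outer loop
      vertex 15.7 1.4 0.0
      vertex 8.6 0.2 0.0
      vertex 20.4 14.1 0.0
    endloop
  endfacet
  facet normal 0.0000 0.0000 -1.0000
    outer loop
      vertex 20.4 6.9 0.0
      vertex 15.7 1.4 0.0
      vertex 20.4 14.1 0.0
    endloop
  endfacet
  facet normal 0.0000 0.0000 1.0000
    outer loop
      vertex 20.4 14.1 28.3
      vertex 15.8 19.6 28.3
      vertex 8.7 20.8 28.3
    endloop
  endfacet
  facet normal 0.0000 0.0000 1.0000
    outer loop
      vertex 20.4 14.1 28.3
      vertex 8.7 20.8 28.3
      vertex 2.5 17.3 28.3
    endloop
  endfacet
  facet normal 0.0000 0.0000 1.0000
    outer loop
      vertex 20.4 14.1 28.3
      vertex 2.5 17.3 28.3
      vertex 0.0 10.5 28.3
    endloop
  endfacet
  facet normal 0.0000 0.0000 1.0000
    outer loop
      vertex 20.4 14.1 28.3
      vertex 0.0 10.5 28.3
      vertex 2.4 3.8 28.3
    endloop
  endfacet
  facet normal 0.0000 0.0000 1.0000
    outer loop
      vertex 20.4 14.1 28.3
      vertex 2.4 3.8 28.3
      vertex 8.6 0.2 28.3
    endloop
  endfacet
  facet normal 0.0000 0.0000 1.0000
    outer loop
      vertex 20.4 14.1 28.3
      vertex 8.6 0.2 28.3
      vertex 15.7 1.4 28.3
    endloop
  endfacet
  facet normal 0.0000 0.0000 1.0000
    outer loop
      vertex 20.4 14.1 28.3
      vertex 15.7 1.4 28.3
      vertex 20.4 6.9 28.3
    endloop
  endfacet
  facet normal 0.7671 0.6416 0.0000
    outer loop
      vertex 20.4 14.1 0.0
      vertex 15.8 19.6 0.0
      vertex 15.8 19.6 28.3
    endloop
  endfacet
  facet normal 0.7671 0.6416 0.0000
    outer loop
      vertex 20.4 14.1 0.0
      vertex 15.8 19.6 28.3
      vertex 20.4 14.1 28.3
    endloop
  endfacet
  facet normal 0.1667 0.9860 0.0000
    outer loop
      vertex 15.8 19.6 0.0
      vertex 8.7 20.8 0.0
      vertex 8.7 20.8 28.3
    endloop
  endfacet
  facet normal 0.1667 0.9860 0.0000
    outer loop
      vertex 15.8 19.6 0.0
      vertex 8.7 20.8 28.3
      vertex 15.8 19.6 28.3
    endloop
  endfacet
  facet normal -0.4916 0.8708 0.0000
    outer loop
      vertex 8.7 20.8 0.0
      vertex 2.5 17.3 0.0
      vertex 2.5 17.3 28.3
    endloop
  endfacet
  facet normal -0.4916 0.8708 0.0000
    outer loop
      vertex 8.7 20.8 0.0
      vertex 2.5 17.3 28.3
      vertex 8.7 20.8 28.3
    endloop
  endfacet
  facet normal -0.9386 0.3451 0.0000
    outer loop
      vertex 2.5 17.3 0.0
      vertex 0.0 10.5 0.0
      vertex 0.0 10.5 28.3
    endloop
  endfacet
  facet normal -0.9386 0.3451 0.0000
    outer loop
      vertex 2.5 17.3 0.0
      vertex 0.0 10.5 28.3
      vertex 2.5 17.3 28.3
    endloop
  endfacet
  facet normal -0.9414 -0.3372 0.0000
    outer loop
      vertex 0.0 10.5 0.0
      vertex 2.4 3.8 0.0
      vertex 2.4 3.8 28.3
    endloop
  endfacet
  facet normal -0.9414 -0.3372 0.0000
    outer loop
      vertex 0.0 10.5 0.0
      vertex 2.4 3.8 28.3
      vertex 0.0 10.5 28.3
    endloop
  endfacet
  facet normal -0.5021 -0.8648 0.0000
    outer loop
      vertex 2.4 3.8 0.0
      vertex 8.6 0.2 0.0
      vertex 8.6 0.2 28.3
    endloop
  endfacet
  facet normal -0.5021 -0.8648 0.0000
    outer loop
      vertex 2.4 3.8 0.0
      vertex 8.6 0.2 28.3
      vertex 2.4 3.8 28.3
    endloop
  endfacet
  facet normal 0.1667 -0.9860 0.0000
    outer loop
      vertex 8.6 0.2 0.0
      vertex 15.7 1.4 0.0
      vertex 15.7 1.4 28.3
    endloop
  endfacet
  facet normal 0.1667 -0.9860 0.0000
    outer loop
      vertex 8.6 0.2 0.0
      vertex 15.7 1.4 28.3
      vertex 8.6 0.2 28.3
    endloop
  endfacet
  facet normal 0.7602 -0.6497 0.0000
    outer loop
      vertex 15.7 1.4 0.0
      vertex 20.4 6.9 0.0
      vertex 20.4 6.9 28.3
    endloop
  endfacet
  facet normal 0.7602 -0.6497 0.0000
    outer loop
      vertex 15.7 1.4 0.0
      vertex 20.4 6.9 28.3
      vertex 15.7 1.4 28.3
    endloop
  endfacet
  facet normal 1.0000 0.0000 0.0000
    outer loop
      vertex 20.4 6.9 0.0
      vertex 20.4 14.1 0.0
      vertex 20.4 14.1 28.3
    endloop
  endfacet
  facet normal 1.0000 0.0000 0.0000
    outer loop
      vertex 20.4 6.9 0.0
      vertex 20.4 14.1 28.3
      vertex 20.4 6.9 28.3
    endloop
  endfacet
endsolid part

The G0 Z moves step by Δz≈4.0 mm. Every layer's G1 loop is the same polygon, so the solid is a straight extrusion of it from z=0 to z≈28.3. Closing with flat bottom and top caps and triangulating gives 32 facets — a regular 9-sided prism (a cylinder approximated with 9 flat sides), circumscribed radius ≈ 10.5 mm, height ≈ 28.3 mm.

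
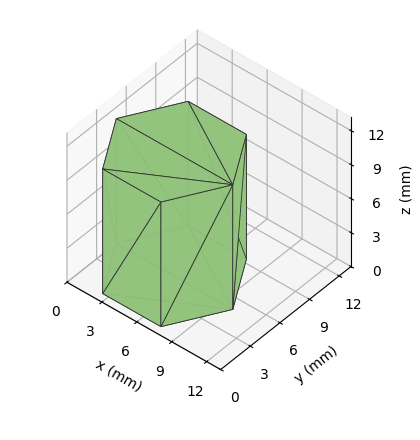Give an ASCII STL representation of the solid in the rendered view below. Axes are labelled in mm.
Reading the render: the shape is a regular 6-sided prism (a cylinder approximated with 6 flat sides), circumscribed radius ≈ 5 mm, height ≈ 11 mm (dimensions read to the nearest mm from the axis ticks). For the STL, each face is triangulated and given an outward normal.

solid part
  facet normal 0.0000 0.0000 -1.0000
    outer loop
      vertex 2.500 9.330 0.000
      vertex 7.500 9.330 0.000
      vertex 10.000 5.000 0.000
    endloop
  endfacet
  facet normal 0.0000 0.0000 -1.0000
    outer loop
      vertex 0.000 5.000 0.000
      vertex 2.500 9.330 0.000
      vertex 10.000 5.000 0.000
    endloop
  endfacet
  facet normal 0.0000 0.0000 -1.0000
    outer loop
      vertex 2.500 0.670 0.000
      vertex 0.000 5.000 0.000
      vertex 10.000 5.000 0.000
    endloop
  endfacet
  facet normal 0.0000 0.0000 -1.0000
    outer loop
      vertex 7.500 0.670 0.000
      vertex 2.500 0.670 0.000
      vertex 10.000 5.000 0.000
    endloop
  endfacet
  facet normal 0.0000 0.0000 1.0000
    outer loop
      vertex 10.000 5.000 11.000
      vertex 7.500 9.330 11.000
      vertex 2.500 9.330 11.000
    endloop
  endfacet
  facet normal 0.0000 0.0000 1.0000
    outer loop
      vertex 10.000 5.000 11.000
      vertex 2.500 9.330 11.000
      vertex 0.000 5.000 11.000
    endloop
  endfacet
  facet normal 0.0000 0.0000 1.0000
    outer loop
      vertex 10.000 5.000 11.000
      vertex 0.000 5.000 11.000
      vertex 2.500 0.670 11.000
    endloop
  endfacet
  facet normal 0.0000 0.0000 1.0000
    outer loop
      vertex 10.000 5.000 11.000
      vertex 2.500 0.670 11.000
      vertex 7.500 0.670 11.000
    endloop
  endfacet
  facet normal 0.8660 0.5000 0.0000
    outer loop
      vertex 10.000 5.000 0.000
      vertex 7.500 9.330 0.000
      vertex 7.500 9.330 11.000
    endloop
  endfacet
  facet normal 0.8660 0.5000 0.0000
    outer loop
      vertex 10.000 5.000 0.000
      vertex 7.500 9.330 11.000
      vertex 10.000 5.000 11.000
    endloop
  endfacet
  facet normal 0.0000 1.0000 0.0000
    outer loop
      vertex 7.500 9.330 0.000
      vertex 2.500 9.330 0.000
      vertex 2.500 9.330 11.000
    endloop
  endfacet
  facet normal 0.0000 1.0000 0.0000
    outer loop
      vertex 7.500 9.330 0.000
      vertex 2.500 9.330 11.000
      vertex 7.500 9.330 11.000
    endloop
  endfacet
  facet normal -0.8660 0.5000 0.0000
    outer loop
      vertex 2.500 9.330 0.000
      vertex 0.000 5.000 0.000
      vertex 0.000 5.000 11.000
    endloop
  endfacet
  facet normal -0.8660 0.5000 0.0000
    outer loop
      vertex 2.500 9.330 0.000
      vertex 0.000 5.000 11.000
      vertex 2.500 9.330 11.000
    endloop
  endfacet
  facet normal -0.8660 -0.5000 0.0000
    outer loop
      vertex 0.000 5.000 0.000
      vertex 2.500 0.670 0.000
      vertex 2.500 0.670 11.000
    endloop
  endfacet
  facet normal -0.8660 -0.5000 0.0000
    outer loop
      vertex 0.000 5.000 0.000
      vertex 2.500 0.670 11.000
      vertex 0.000 5.000 11.000
    endloop
  endfacet
  facet normal 0.0000 -1.0000 0.0000
    outer loop
      vertex 2.500 0.670 0.000
      vertex 7.500 0.670 0.000
      vertex 7.500 0.670 11.000
    endloop
  endfacet
  facet normal 0.0000 -1.0000 0.0000
    outer loop
      vertex 2.500 0.670 0.000
      vertex 7.500 0.670 11.000
      vertex 2.500 0.670 11.000
    endloop
  endfacet
  facet normal 0.8660 -0.5000 0.0000
    outer loop
      vertex 7.500 0.670 0.000
      vertex 10.000 5.000 0.000
      vertex 10.000 5.000 11.000
    endloop
  endfacet
  facet normal 0.8660 -0.5000 0.0000
    outer loop
      vertex 7.500 0.670 0.000
      vertex 10.000 5.000 11.000
      vertex 7.500 0.670 11.000
    endloop
  endfacet
endsolid part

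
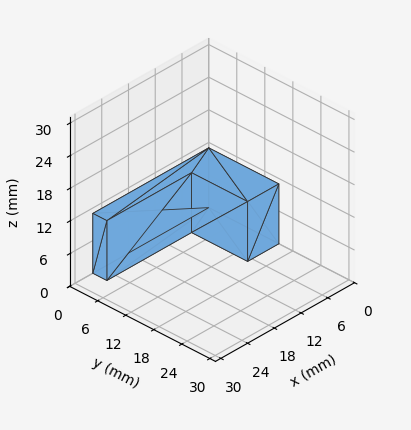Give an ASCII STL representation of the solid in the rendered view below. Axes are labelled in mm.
Reading the render: the shape is an L-shaped prism: outer 26 × 15 mm, arm thicknesses ≈ 3 mm (horizontal) and 7 mm (vertical), extruded 11 mm in z (dimensions read to the nearest mm from the axis ticks). For the STL, each face is triangulated and given an outward normal.

solid part
  facet normal 0.0000 0.0000 -1.0000
    outer loop
      vertex 26.000 3.000 0.000
      vertex 26.000 0.000 0.000
      vertex 0.000 0.000 0.000
    endloop
  endfacet
  facet normal 0.0000 0.0000 -1.0000
    outer loop
      vertex 7.000 3.000 0.000
      vertex 26.000 3.000 0.000
      vertex 0.000 0.000 0.000
    endloop
  endfacet
  facet normal 0.0000 0.0000 -1.0000
    outer loop
      vertex 7.000 15.000 0.000
      vertex 7.000 3.000 0.000
      vertex 0.000 0.000 0.000
    endloop
  endfacet
  facet normal 0.0000 0.0000 -1.0000
    outer loop
      vertex 0.000 15.000 0.000
      vertex 7.000 15.000 0.000
      vertex 0.000 0.000 0.000
    endloop
  endfacet
  facet normal 0.0000 0.0000 1.0000
    outer loop
      vertex 0.000 0.000 11.000
      vertex 26.000 0.000 11.000
      vertex 26.000 3.000 11.000
    endloop
  endfacet
  facet normal 0.0000 0.0000 1.0000
    outer loop
      vertex 0.000 0.000 11.000
      vertex 26.000 3.000 11.000
      vertex 7.000 3.000 11.000
    endloop
  endfacet
  facet normal 0.0000 0.0000 1.0000
    outer loop
      vertex 0.000 0.000 11.000
      vertex 7.000 3.000 11.000
      vertex 7.000 15.000 11.000
    endloop
  endfacet
  facet normal 0.0000 0.0000 1.0000
    outer loop
      vertex 0.000 0.000 11.000
      vertex 7.000 15.000 11.000
      vertex 0.000 15.000 11.000
    endloop
  endfacet
  facet normal 0.0000 -1.0000 0.0000
    outer loop
      vertex 0.000 0.000 0.000
      vertex 26.000 0.000 0.000
      vertex 26.000 0.000 11.000
    endloop
  endfacet
  facet normal 0.0000 -1.0000 0.0000
    outer loop
      vertex 0.000 0.000 0.000
      vertex 26.000 0.000 11.000
      vertex 0.000 0.000 11.000
    endloop
  endfacet
  facet normal 1.0000 0.0000 0.0000
    outer loop
      vertex 26.000 0.000 0.000
      vertex 26.000 3.000 0.000
      vertex 26.000 3.000 11.000
    endloop
  endfacet
  facet normal 1.0000 0.0000 0.0000
    outer loop
      vertex 26.000 0.000 0.000
      vertex 26.000 3.000 11.000
      vertex 26.000 0.000 11.000
    endloop
  endfacet
  facet normal 0.0000 1.0000 0.0000
    outer loop
      vertex 26.000 3.000 0.000
      vertex 7.000 3.000 0.000
      vertex 7.000 3.000 11.000
    endloop
  endfacet
  facet normal 0.0000 1.0000 0.0000
    outer loop
      vertex 26.000 3.000 0.000
      vertex 7.000 3.000 11.000
      vertex 26.000 3.000 11.000
    endloop
  endfacet
  facet normal 1.0000 0.0000 0.0000
    outer loop
      vertex 7.000 3.000 0.000
      vertex 7.000 15.000 0.000
      vertex 7.000 15.000 11.000
    endloop
  endfacet
  facet normal 1.0000 0.0000 0.0000
    outer loop
      vertex 7.000 3.000 0.000
      vertex 7.000 15.000 11.000
      vertex 7.000 3.000 11.000
    endloop
  endfacet
  facet normal 0.0000 1.0000 0.0000
    outer loop
      vertex 7.000 15.000 0.000
      vertex 0.000 15.000 0.000
      vertex 0.000 15.000 11.000
    endloop
  endfacet
  facet normal 0.0000 1.0000 0.0000
    outer loop
      vertex 7.000 15.000 0.000
      vertex 0.000 15.000 11.000
      vertex 7.000 15.000 11.000
    endloop
  endfacet
  facet normal -1.0000 0.0000 0.0000
    outer loop
      vertex 0.000 15.000 0.000
      vertex 0.000 0.000 0.000
      vertex 0.000 0.000 11.000
    endloop
  endfacet
  facet normal -1.0000 0.0000 0.0000
    outer loop
      vertex 0.000 15.000 0.000
      vertex 0.000 0.000 11.000
      vertex 0.000 15.000 11.000
    endloop
  endfacet
endsolid part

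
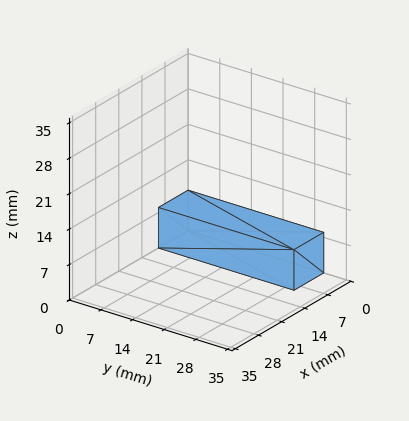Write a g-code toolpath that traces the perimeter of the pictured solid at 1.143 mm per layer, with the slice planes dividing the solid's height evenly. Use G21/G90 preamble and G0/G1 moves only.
Reading the render: the shape is a rectangular box, roughly 9 × 30 mm footprint and 8 mm tall (dimensions read to the nearest mm from the axis ticks). For the g-code, the solid's height is divided into equal slices at the stated Δz and each level perimeter traced with G1 moves after a G0 lift.

; perimeter-only toolpath
G21 ; units = mm
G90 ; absolute positioning
G28 ; home
; layer 1
G0 Z1.143
G0 X0.000 Y0.000
G1 X9.000 Y0.000
G1 X9.000 Y30.000
G1 X0.000 Y30.000
G1 X0.000 Y0.000
; layer 2
G0 Z2.286
G0 X0.000 Y0.000
G1 X9.000 Y0.000
G1 X9.000 Y30.000
G1 X0.000 Y30.000
G1 X0.000 Y0.000
; layer 3
G0 Z3.429
G0 X0.000 Y0.000
G1 X9.000 Y0.000
G1 X9.000 Y30.000
G1 X0.000 Y30.000
G1 X0.000 Y0.000
; layer 4
G0 Z4.571
G0 X0.000 Y0.000
G1 X9.000 Y0.000
G1 X9.000 Y30.000
G1 X0.000 Y30.000
G1 X0.000 Y0.000
; layer 5
G0 Z5.714
G0 X0.000 Y0.000
G1 X9.000 Y0.000
G1 X9.000 Y30.000
G1 X0.000 Y30.000
G1 X0.000 Y0.000
; layer 6
G0 Z6.857
G0 X0.000 Y0.000
G1 X9.000 Y0.000
G1 X9.000 Y30.000
G1 X0.000 Y30.000
G1 X0.000 Y0.000
; layer 7
G0 Z8.000
G0 X0.000 Y0.000
G1 X9.000 Y0.000
G1 X9.000 Y30.000
G1 X0.000 Y30.000
G1 X0.000 Y0.000
M2 ; end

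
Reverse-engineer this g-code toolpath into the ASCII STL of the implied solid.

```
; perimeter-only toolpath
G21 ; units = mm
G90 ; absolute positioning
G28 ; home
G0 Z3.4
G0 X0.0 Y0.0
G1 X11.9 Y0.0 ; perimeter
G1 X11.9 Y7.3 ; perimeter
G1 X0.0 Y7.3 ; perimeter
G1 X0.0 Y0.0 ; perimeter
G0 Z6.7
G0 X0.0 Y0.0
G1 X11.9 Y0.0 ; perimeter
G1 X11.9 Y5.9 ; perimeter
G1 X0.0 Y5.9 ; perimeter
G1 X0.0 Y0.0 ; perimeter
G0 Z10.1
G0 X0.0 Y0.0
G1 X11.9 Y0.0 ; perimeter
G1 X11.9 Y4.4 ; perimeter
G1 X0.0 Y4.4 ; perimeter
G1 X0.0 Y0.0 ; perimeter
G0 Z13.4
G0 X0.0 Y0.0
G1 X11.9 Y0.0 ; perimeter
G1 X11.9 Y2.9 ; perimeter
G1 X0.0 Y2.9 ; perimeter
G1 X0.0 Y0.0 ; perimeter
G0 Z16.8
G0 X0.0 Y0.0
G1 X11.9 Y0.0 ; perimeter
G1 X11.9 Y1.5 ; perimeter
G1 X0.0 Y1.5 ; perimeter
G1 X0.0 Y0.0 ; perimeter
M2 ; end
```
solid part
  facet normal 0.0000 0.0000 -1.0000
    outer loop
      vertex 11.9 8.8 0.0
      vertex 11.9 0.0 0.0
      vertex 0.0 0.0 0.0
    endloop
  endfacet
  facet normal 0.0000 0.0000 -1.0000
    outer loop
      vertex 0.0 8.8 0.0
      vertex 11.9 8.8 0.0
      vertex 0.0 0.0 0.0
    endloop
  endfacet
  facet normal 0.0000 -1.0000 0.0000
    outer loop
      vertex 0.0 0.0 0.0
      vertex 11.9 0.0 0.0
      vertex 11.9 0.0 20.1
    endloop
  endfacet
  facet normal 0.0000 -1.0000 0.0000
    outer loop
      vertex 0.0 0.0 0.0
      vertex 11.9 0.0 20.1
      vertex 0.0 0.0 20.1
    endloop
  endfacet
  facet normal 0.0000 0.9161 0.4011
    outer loop
      vertex 0.0 0.0 20.1
      vertex 11.9 0.0 20.1
      vertex 11.9 8.8 0.0
    endloop
  endfacet
  facet normal 0.0000 0.9161 0.4011
    outer loop
      vertex 0.0 0.0 20.1
      vertex 11.9 8.8 0.0
      vertex 0.0 8.8 0.0
    endloop
  endfacet
  facet normal -1.0000 0.0000 0.0000
    outer loop
      vertex 0.0 0.0 20.1
      vertex 0.0 8.8 0.0
      vertex 0.0 0.0 0.0
    endloop
  endfacet
  facet normal 1.0000 0.0000 0.0000
    outer loop
      vertex 11.9 0.0 0.0
      vertex 11.9 8.8 0.0
      vertex 11.9 0.0 20.1
    endloop
  endfacet
endsolid part

The G0 Z moves step by Δz≈3.4 mm. The G1 loops shrink linearly with z, so the solid tapers from its base footprint up to z≈20.1. Closing with a flat bottom cap and the tapered top and triangulating gives 8 facets — a wedge (ramp): 11.9 × 8.8 mm base, rising to 20.1 mm along the y=0 edge and sloping linearly to z=0 at y=8.8.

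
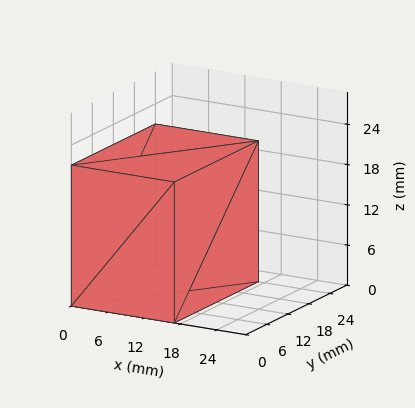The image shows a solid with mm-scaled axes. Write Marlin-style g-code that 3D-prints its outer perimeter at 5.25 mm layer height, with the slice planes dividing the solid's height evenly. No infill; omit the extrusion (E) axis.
Reading the render: the shape is a rectangular box, roughly 17 × 24 mm footprint and 21 mm tall (dimensions read to the nearest mm from the axis ticks). For the g-code, the solid's height is divided into equal slices at the stated Δz and each level perimeter traced with G1 moves after a G0 lift.

; perimeter-only toolpath
G21 ; units = mm
G90 ; absolute positioning
G28 ; home
; layer 1
G0 Z5.25
G0 X0.00 Y0.00
G1 X17.00 Y0.00
G1 X17.00 Y24.00
G1 X0.00 Y24.00
G1 X0.00 Y0.00
; layer 2
G0 Z10.50
G0 X0.00 Y0.00
G1 X17.00 Y0.00
G1 X17.00 Y24.00
G1 X0.00 Y24.00
G1 X0.00 Y0.00
; layer 3
G0 Z15.75
G0 X0.00 Y0.00
G1 X17.00 Y0.00
G1 X17.00 Y24.00
G1 X0.00 Y24.00
G1 X0.00 Y0.00
; layer 4
G0 Z21.00
G0 X0.00 Y0.00
G1 X17.00 Y0.00
G1 X17.00 Y24.00
G1 X0.00 Y24.00
G1 X0.00 Y0.00
M2 ; end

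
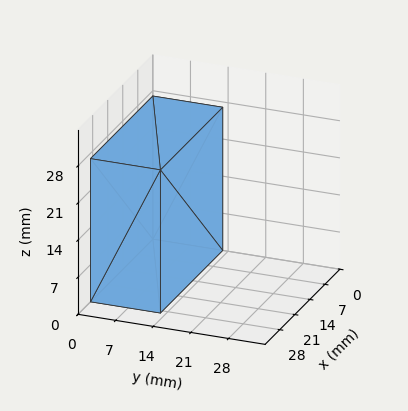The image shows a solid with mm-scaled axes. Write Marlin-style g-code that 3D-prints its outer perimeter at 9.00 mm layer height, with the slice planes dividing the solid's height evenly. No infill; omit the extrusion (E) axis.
Reading the render: the shape is a rectangular box, roughly 29 × 13 mm footprint and 27 mm tall (dimensions read to the nearest mm from the axis ticks). For the g-code, the solid's height is divided into equal slices at the stated Δz and each level perimeter traced with G1 moves after a G0 lift.

; perimeter-only toolpath
G21 ; units = mm
G90 ; absolute positioning
G28 ; home
; layer 1
G0 Z9.00
G0 X0.00 Y0.00
G1 X29.00 Y0.00
G1 X29.00 Y13.00
G1 X0.00 Y13.00
G1 X0.00 Y0.00
; layer 2
G0 Z18.00
G0 X0.00 Y0.00
G1 X29.00 Y0.00
G1 X29.00 Y13.00
G1 X0.00 Y13.00
G1 X0.00 Y0.00
; layer 3
G0 Z27.00
G0 X0.00 Y0.00
G1 X29.00 Y0.00
G1 X29.00 Y13.00
G1 X0.00 Y13.00
G1 X0.00 Y0.00
M2 ; end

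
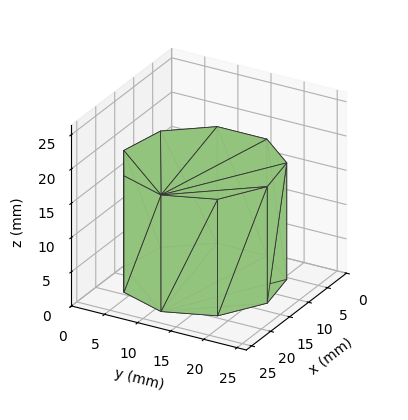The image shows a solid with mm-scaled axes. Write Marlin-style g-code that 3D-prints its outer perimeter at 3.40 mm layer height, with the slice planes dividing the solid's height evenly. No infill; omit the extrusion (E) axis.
Reading the render: the shape is a regular 9-sided prism (a cylinder approximated with 9 flat sides), circumscribed radius ≈ 11 mm, height ≈ 17 mm (dimensions read to the nearest mm from the axis ticks). For the g-code, the solid's height is divided into equal slices at the stated Δz and each level perimeter traced with G1 moves after a G0 lift.

; perimeter-only toolpath
G21 ; units = mm
G90 ; absolute positioning
G28 ; home
; layer 1
G0 Z3.40
G0 X22.00 Y11.00
G1 X19.43 Y18.07
G1 X12.91 Y21.83
G1 X5.50 Y20.53
G1 X0.66 Y14.76
G1 X0.66 Y7.24
G1 X5.50 Y1.47
G1 X12.91 Y0.17
G1 X19.43 Y3.93
G1 X22.00 Y11.00
; layer 2
G0 Z6.80
G0 X22.00 Y11.00
G1 X19.43 Y18.07
G1 X12.91 Y21.83
G1 X5.50 Y20.53
G1 X0.66 Y14.76
G1 X0.66 Y7.24
G1 X5.50 Y1.47
G1 X12.91 Y0.17
G1 X19.43 Y3.93
G1 X22.00 Y11.00
; layer 3
G0 Z10.20
G0 X22.00 Y11.00
G1 X19.43 Y18.07
G1 X12.91 Y21.83
G1 X5.50 Y20.53
G1 X0.66 Y14.76
G1 X0.66 Y7.24
G1 X5.50 Y1.47
G1 X12.91 Y0.17
G1 X19.43 Y3.93
G1 X22.00 Y11.00
; layer 4
G0 Z13.60
G0 X22.00 Y11.00
G1 X19.43 Y18.07
G1 X12.91 Y21.83
G1 X5.50 Y20.53
G1 X0.66 Y14.76
G1 X0.66 Y7.24
G1 X5.50 Y1.47
G1 X12.91 Y0.17
G1 X19.43 Y3.93
G1 X22.00 Y11.00
; layer 5
G0 Z17.00
G0 X22.00 Y11.00
G1 X19.43 Y18.07
G1 X12.91 Y21.83
G1 X5.50 Y20.53
G1 X0.66 Y14.76
G1 X0.66 Y7.24
G1 X5.50 Y1.47
G1 X12.91 Y0.17
G1 X19.43 Y3.93
G1 X22.00 Y11.00
M2 ; end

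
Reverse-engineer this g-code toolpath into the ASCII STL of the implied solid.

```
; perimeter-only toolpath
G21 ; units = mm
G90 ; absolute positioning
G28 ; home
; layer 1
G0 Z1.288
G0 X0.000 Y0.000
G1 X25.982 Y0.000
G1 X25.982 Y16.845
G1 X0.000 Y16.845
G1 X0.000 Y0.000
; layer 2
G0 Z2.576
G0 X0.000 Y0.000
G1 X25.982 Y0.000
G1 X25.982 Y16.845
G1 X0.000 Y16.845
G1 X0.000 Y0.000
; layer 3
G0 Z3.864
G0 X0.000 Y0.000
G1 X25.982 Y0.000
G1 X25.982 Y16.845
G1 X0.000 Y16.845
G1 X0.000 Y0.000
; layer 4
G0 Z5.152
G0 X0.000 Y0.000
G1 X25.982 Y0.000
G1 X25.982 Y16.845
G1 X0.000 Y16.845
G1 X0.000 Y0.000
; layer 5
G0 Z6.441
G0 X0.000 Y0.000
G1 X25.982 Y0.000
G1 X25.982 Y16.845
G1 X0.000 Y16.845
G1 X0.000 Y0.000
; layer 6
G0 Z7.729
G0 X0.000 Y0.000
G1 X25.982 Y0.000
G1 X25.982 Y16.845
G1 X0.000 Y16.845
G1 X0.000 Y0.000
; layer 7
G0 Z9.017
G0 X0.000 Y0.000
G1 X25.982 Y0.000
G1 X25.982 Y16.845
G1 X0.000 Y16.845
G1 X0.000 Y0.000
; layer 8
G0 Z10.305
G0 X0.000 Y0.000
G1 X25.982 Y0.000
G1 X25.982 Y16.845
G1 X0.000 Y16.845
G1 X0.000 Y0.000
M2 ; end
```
solid part
  facet normal 0.0000 0.0000 -1.0000
    outer loop
      vertex 25.982 16.845 0.000
      vertex 25.982 0.000 0.000
      vertex 0.000 0.000 0.000
    endloop
  endfacet
  facet normal 0.0000 0.0000 -1.0000
    outer loop
      vertex 0.000 16.845 0.000
      vertex 25.982 16.845 0.000
      vertex 0.000 0.000 0.000
    endloop
  endfacet
  facet normal 0.0000 0.0000 1.0000
    outer loop
      vertex 0.000 0.000 10.305
      vertex 25.982 0.000 10.305
      vertex 25.982 16.845 10.305
    endloop
  endfacet
  facet normal 0.0000 0.0000 1.0000
    outer loop
      vertex 0.000 0.000 10.305
      vertex 25.982 16.845 10.305
      vertex 0.000 16.845 10.305
    endloop
  endfacet
  facet normal 0.0000 -1.0000 0.0000
    outer loop
      vertex 0.000 0.000 0.000
      vertex 25.982 0.000 0.000
      vertex 25.982 0.000 10.305
    endloop
  endfacet
  facet normal 0.0000 -1.0000 0.0000
    outer loop
      vertex 0.000 0.000 0.000
      vertex 25.982 0.000 10.305
      vertex 0.000 0.000 10.305
    endloop
  endfacet
  facet normal 0.0000 1.0000 0.0000
    outer loop
      vertex 25.982 16.845 10.305
      vertex 25.982 16.845 0.000
      vertex 0.000 16.845 0.000
    endloop
  endfacet
  facet normal 0.0000 1.0000 0.0000
    outer loop
      vertex 0.000 16.845 10.305
      vertex 25.982 16.845 10.305
      vertex 0.000 16.845 0.000
    endloop
  endfacet
  facet normal -1.0000 0.0000 0.0000
    outer loop
      vertex 0.000 16.845 10.305
      vertex 0.000 16.845 0.000
      vertex 0.000 0.000 0.000
    endloop
  endfacet
  facet normal -1.0000 0.0000 0.0000
    outer loop
      vertex 0.000 0.000 10.305
      vertex 0.000 16.845 10.305
      vertex 0.000 0.000 0.000
    endloop
  endfacet
  facet normal 1.0000 0.0000 0.0000
    outer loop
      vertex 25.982 0.000 0.000
      vertex 25.982 16.845 0.000
      vertex 25.982 16.845 10.305
    endloop
  endfacet
  facet normal 1.0000 0.0000 0.0000
    outer loop
      vertex 25.982 0.000 0.000
      vertex 25.982 16.845 10.305
      vertex 25.982 0.000 10.305
    endloop
  endfacet
endsolid part

The G0 Z moves step by Δz≈1.288 mm. Every layer's G1 loop is the same polygon, so the solid is a straight extrusion of it from z=0 to z≈10.3. Closing with flat bottom and top caps and triangulating gives 12 facets — a rectangular box, roughly 26 × 16.8 mm footprint and 10.3 mm tall.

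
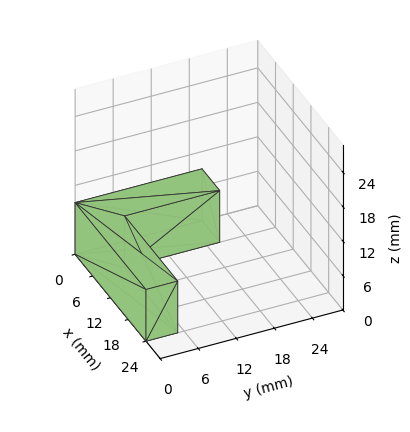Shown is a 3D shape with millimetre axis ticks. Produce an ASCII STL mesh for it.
Reading the render: the shape is an L-shaped prism: outer 24 × 20 mm, arm thicknesses ≈ 5 mm (horizontal) and 6 mm (vertical), extruded 9 mm in z (dimensions read to the nearest mm from the axis ticks). For the STL, each face is triangulated and given an outward normal.

solid part
  facet normal 0.0000 0.0000 -1.0000
    outer loop
      vertex 24.0 5.0 0.0
      vertex 24.0 0.0 0.0
      vertex 0.0 0.0 0.0
    endloop
  endfacet
  facet normal 0.0000 0.0000 -1.0000
    outer loop
      vertex 6.0 5.0 0.0
      vertex 24.0 5.0 0.0
      vertex 0.0 0.0 0.0
    endloop
  endfacet
  facet normal 0.0000 0.0000 -1.0000
    outer loop
      vertex 6.0 20.0 0.0
      vertex 6.0 5.0 0.0
      vertex 0.0 0.0 0.0
    endloop
  endfacet
  facet normal 0.0000 0.0000 -1.0000
    outer loop
      vertex 0.0 20.0 0.0
      vertex 6.0 20.0 0.0
      vertex 0.0 0.0 0.0
    endloop
  endfacet
  facet normal 0.0000 0.0000 1.0000
    outer loop
      vertex 0.0 0.0 9.0
      vertex 24.0 0.0 9.0
      vertex 24.0 5.0 9.0
    endloop
  endfacet
  facet normal 0.0000 0.0000 1.0000
    outer loop
      vertex 0.0 0.0 9.0
      vertex 24.0 5.0 9.0
      vertex 6.0 5.0 9.0
    endloop
  endfacet
  facet normal 0.0000 0.0000 1.0000
    outer loop
      vertex 0.0 0.0 9.0
      vertex 6.0 5.0 9.0
      vertex 6.0 20.0 9.0
    endloop
  endfacet
  facet normal 0.0000 0.0000 1.0000
    outer loop
      vertex 0.0 0.0 9.0
      vertex 6.0 20.0 9.0
      vertex 0.0 20.0 9.0
    endloop
  endfacet
  facet normal 0.0000 -1.0000 0.0000
    outer loop
      vertex 0.0 0.0 0.0
      vertex 24.0 0.0 0.0
      vertex 24.0 0.0 9.0
    endloop
  endfacet
  facet normal 0.0000 -1.0000 0.0000
    outer loop
      vertex 0.0 0.0 0.0
      vertex 24.0 0.0 9.0
      vertex 0.0 0.0 9.0
    endloop
  endfacet
  facet normal 1.0000 0.0000 0.0000
    outer loop
      vertex 24.0 0.0 0.0
      vertex 24.0 5.0 0.0
      vertex 24.0 5.0 9.0
    endloop
  endfacet
  facet normal 1.0000 0.0000 0.0000
    outer loop
      vertex 24.0 0.0 0.0
      vertex 24.0 5.0 9.0
      vertex 24.0 0.0 9.0
    endloop
  endfacet
  facet normal 0.0000 1.0000 0.0000
    outer loop
      vertex 24.0 5.0 0.0
      vertex 6.0 5.0 0.0
      vertex 6.0 5.0 9.0
    endloop
  endfacet
  facet normal 0.0000 1.0000 0.0000
    outer loop
      vertex 24.0 5.0 0.0
      vertex 6.0 5.0 9.0
      vertex 24.0 5.0 9.0
    endloop
  endfacet
  facet normal 1.0000 0.0000 0.0000
    outer loop
      vertex 6.0 5.0 0.0
      vertex 6.0 20.0 0.0
      vertex 6.0 20.0 9.0
    endloop
  endfacet
  facet normal 1.0000 0.0000 0.0000
    outer loop
      vertex 6.0 5.0 0.0
      vertex 6.0 20.0 9.0
      vertex 6.0 5.0 9.0
    endloop
  endfacet
  facet normal 0.0000 1.0000 0.0000
    outer loop
      vertex 6.0 20.0 0.0
      vertex 0.0 20.0 0.0
      vertex 0.0 20.0 9.0
    endloop
  endfacet
  facet normal 0.0000 1.0000 0.0000
    outer loop
      vertex 6.0 20.0 0.0
      vertex 0.0 20.0 9.0
      vertex 6.0 20.0 9.0
    endloop
  endfacet
  facet normal -1.0000 0.0000 0.0000
    outer loop
      vertex 0.0 20.0 0.0
      vertex 0.0 0.0 0.0
      vertex 0.0 0.0 9.0
    endloop
  endfacet
  facet normal -1.0000 0.0000 0.0000
    outer loop
      vertex 0.0 20.0 0.0
      vertex 0.0 0.0 9.0
      vertex 0.0 20.0 9.0
    endloop
  endfacet
endsolid part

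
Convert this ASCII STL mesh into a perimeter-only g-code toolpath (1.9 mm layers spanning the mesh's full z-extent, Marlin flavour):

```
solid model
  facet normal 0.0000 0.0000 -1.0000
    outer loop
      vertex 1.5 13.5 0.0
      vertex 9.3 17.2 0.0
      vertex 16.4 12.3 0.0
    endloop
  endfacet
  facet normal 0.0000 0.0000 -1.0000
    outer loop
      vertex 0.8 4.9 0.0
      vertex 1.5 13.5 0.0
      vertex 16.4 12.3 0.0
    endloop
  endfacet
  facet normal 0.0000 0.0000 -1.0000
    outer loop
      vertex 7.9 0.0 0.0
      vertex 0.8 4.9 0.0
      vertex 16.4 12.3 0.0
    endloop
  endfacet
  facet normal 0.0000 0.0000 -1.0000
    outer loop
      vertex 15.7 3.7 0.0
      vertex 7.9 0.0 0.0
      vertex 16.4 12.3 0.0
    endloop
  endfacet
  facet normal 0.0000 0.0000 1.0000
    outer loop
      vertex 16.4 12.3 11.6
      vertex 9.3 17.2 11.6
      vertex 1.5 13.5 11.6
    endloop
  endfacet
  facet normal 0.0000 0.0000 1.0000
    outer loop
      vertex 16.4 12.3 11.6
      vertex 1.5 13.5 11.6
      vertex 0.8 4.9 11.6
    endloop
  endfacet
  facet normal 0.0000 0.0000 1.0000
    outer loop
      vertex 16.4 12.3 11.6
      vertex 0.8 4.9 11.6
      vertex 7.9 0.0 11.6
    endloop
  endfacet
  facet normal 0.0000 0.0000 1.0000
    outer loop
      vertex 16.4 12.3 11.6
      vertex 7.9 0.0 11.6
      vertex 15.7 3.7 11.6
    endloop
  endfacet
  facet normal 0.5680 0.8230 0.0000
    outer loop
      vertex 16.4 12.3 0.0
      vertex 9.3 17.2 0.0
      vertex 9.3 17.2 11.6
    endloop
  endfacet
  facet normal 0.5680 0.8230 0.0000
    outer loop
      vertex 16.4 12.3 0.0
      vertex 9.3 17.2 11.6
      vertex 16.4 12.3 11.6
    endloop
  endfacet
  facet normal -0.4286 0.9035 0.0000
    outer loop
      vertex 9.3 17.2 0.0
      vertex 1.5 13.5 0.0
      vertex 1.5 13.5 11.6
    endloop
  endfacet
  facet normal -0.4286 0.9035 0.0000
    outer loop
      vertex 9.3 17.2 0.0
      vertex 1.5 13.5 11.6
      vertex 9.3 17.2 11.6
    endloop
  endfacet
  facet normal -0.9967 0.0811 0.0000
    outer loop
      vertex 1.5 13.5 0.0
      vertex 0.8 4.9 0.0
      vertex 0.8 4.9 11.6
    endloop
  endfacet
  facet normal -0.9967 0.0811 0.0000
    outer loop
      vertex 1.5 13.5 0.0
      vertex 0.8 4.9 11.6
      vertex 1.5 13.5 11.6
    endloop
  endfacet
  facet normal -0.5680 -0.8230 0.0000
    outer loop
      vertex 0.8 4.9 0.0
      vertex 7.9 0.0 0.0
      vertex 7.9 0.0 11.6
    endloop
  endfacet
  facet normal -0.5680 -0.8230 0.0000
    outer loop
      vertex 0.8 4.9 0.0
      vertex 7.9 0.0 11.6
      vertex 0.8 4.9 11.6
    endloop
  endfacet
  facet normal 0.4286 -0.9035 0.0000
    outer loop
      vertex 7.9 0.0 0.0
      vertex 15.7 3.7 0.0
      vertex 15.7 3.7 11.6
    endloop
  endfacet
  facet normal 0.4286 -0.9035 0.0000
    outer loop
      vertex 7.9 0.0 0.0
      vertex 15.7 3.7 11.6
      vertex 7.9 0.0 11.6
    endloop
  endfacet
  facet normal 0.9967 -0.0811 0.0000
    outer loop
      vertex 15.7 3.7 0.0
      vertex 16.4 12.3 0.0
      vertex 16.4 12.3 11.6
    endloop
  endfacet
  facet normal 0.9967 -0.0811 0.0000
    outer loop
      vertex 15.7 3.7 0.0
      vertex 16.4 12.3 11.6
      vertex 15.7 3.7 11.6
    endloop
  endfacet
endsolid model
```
; perimeter-only toolpath
G21 ; units = mm
G90 ; absolute positioning
G28 ; home
; layer 1
G0 Z1.9
G0 X16.4 Y12.3
G1 X9.3 Y17.2
G1 X1.5 Y13.5
G1 X0.8 Y4.9
G1 X7.9 Y0.0
G1 X15.7 Y3.7
G1 X16.4 Y12.3
; layer 2
G0 Z3.9
G0 X16.4 Y12.3
G1 X9.3 Y17.2
G1 X1.5 Y13.5
G1 X0.8 Y4.9
G1 X7.9 Y0.0
G1 X15.7 Y3.7
G1 X16.4 Y12.3
; layer 3
G0 Z5.8
G0 X16.4 Y12.3
G1 X9.3 Y17.2
G1 X1.5 Y13.5
G1 X0.8 Y4.9
G1 X7.9 Y0.0
G1 X15.7 Y3.7
G1 X16.4 Y12.3
; layer 4
G0 Z7.7
G0 X16.4 Y12.3
G1 X9.3 Y17.2
G1 X1.5 Y13.5
G1 X0.8 Y4.9
G1 X7.9 Y0.0
G1 X15.7 Y3.7
G1 X16.4 Y12.3
; layer 5
G0 Z9.7
G0 X16.4 Y12.3
G1 X9.3 Y17.2
G1 X1.5 Y13.5
G1 X0.8 Y4.9
G1 X7.9 Y0.0
G1 X15.7 Y3.7
G1 X16.4 Y12.3
; layer 6
G0 Z11.6
G0 X16.4 Y12.3
G1 X9.3 Y17.2
G1 X1.5 Y13.5
G1 X0.8 Y4.9
G1 X7.9 Y0.0
G1 X15.7 Y3.7
G1 X16.4 Y12.3
M2 ; end

The solid is a regular 6-sided prism (a cylinder approximated with 6 flat sides), circumscribed radius ≈ 8.6 mm, height ≈ 11.6 mm. Slicing at Δz = 1.9 mm — 6 equal slices spanning the solid's height, so layer i sits at z = i·h/6 — gives 6 non-empty perimeters. Each is a 6-segment closed polygon; G0 lifts to the layer z and rapids to the start vertex, then G1 traces the edges.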